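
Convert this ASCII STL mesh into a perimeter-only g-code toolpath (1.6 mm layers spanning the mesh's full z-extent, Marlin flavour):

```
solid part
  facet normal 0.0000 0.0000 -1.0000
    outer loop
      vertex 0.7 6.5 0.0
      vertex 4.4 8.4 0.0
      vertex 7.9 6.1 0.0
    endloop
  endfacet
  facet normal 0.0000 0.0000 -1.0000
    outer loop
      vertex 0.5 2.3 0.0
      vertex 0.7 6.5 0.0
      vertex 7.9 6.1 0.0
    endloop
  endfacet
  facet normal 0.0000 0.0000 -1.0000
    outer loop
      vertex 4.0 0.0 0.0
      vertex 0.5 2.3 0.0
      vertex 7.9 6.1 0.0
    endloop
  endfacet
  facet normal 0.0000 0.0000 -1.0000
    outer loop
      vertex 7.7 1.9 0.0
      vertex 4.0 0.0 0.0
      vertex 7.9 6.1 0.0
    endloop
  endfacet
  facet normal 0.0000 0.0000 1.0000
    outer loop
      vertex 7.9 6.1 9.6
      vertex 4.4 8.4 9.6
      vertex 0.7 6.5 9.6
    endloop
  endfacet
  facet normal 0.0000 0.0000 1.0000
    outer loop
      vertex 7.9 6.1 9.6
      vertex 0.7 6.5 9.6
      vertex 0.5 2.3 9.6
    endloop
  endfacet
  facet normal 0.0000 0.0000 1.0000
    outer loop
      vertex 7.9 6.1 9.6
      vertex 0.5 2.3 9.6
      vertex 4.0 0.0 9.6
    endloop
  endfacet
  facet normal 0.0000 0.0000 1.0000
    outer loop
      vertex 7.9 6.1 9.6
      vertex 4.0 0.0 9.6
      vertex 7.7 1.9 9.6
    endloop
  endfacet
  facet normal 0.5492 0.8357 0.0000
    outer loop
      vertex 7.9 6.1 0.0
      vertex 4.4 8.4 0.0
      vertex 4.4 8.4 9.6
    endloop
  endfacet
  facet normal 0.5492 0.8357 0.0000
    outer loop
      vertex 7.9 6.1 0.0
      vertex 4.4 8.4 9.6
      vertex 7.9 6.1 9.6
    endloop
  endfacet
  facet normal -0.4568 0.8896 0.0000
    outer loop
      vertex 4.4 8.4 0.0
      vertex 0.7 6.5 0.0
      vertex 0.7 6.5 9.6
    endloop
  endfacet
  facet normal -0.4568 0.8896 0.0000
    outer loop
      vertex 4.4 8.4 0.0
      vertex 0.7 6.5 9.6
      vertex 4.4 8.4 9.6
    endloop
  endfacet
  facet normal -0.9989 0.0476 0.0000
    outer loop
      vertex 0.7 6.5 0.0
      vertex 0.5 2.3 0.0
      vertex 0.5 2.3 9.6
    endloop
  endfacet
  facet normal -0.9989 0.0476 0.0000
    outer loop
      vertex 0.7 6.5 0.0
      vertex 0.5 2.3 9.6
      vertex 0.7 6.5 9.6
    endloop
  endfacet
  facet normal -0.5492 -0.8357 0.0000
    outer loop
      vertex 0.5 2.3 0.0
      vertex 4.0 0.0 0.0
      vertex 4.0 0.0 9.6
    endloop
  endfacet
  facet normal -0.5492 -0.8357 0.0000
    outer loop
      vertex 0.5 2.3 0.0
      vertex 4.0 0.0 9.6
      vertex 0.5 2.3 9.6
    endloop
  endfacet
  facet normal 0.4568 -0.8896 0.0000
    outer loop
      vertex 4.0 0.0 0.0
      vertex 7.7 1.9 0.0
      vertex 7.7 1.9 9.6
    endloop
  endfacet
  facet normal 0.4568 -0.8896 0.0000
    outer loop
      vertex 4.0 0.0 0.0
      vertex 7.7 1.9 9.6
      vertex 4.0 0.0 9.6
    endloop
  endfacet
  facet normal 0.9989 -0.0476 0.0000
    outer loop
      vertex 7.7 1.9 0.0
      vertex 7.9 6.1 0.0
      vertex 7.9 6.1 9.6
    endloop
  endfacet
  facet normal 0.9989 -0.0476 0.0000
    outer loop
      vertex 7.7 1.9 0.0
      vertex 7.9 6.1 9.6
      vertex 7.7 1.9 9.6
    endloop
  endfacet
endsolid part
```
; perimeter-only toolpath
G21 ; units = mm
G90 ; absolute positioning
G28 ; home
; layer 1
G0 Z1.6
G0 X7.9 Y6.1
G1 X4.4 Y8.4
G1 X0.7 Y6.5
G1 X0.5 Y2.3
G1 X4.0 Y0.0
G1 X7.7 Y1.9
G1 X7.9 Y6.1
; layer 2
G0 Z3.2
G0 X7.9 Y6.1
G1 X4.4 Y8.4
G1 X0.7 Y6.5
G1 X0.5 Y2.3
G1 X4.0 Y0.0
G1 X7.7 Y1.9
G1 X7.9 Y6.1
; layer 3
G0 Z4.8
G0 X7.9 Y6.1
G1 X4.4 Y8.4
G1 X0.7 Y6.5
G1 X0.5 Y2.3
G1 X4.0 Y0.0
G1 X7.7 Y1.9
G1 X7.9 Y6.1
; layer 4
G0 Z6.4
G0 X7.9 Y6.1
G1 X4.4 Y8.4
G1 X0.7 Y6.5
G1 X0.5 Y2.3
G1 X4.0 Y0.0
G1 X7.7 Y1.9
G1 X7.9 Y6.1
; layer 5
G0 Z8.0
G0 X7.9 Y6.1
G1 X4.4 Y8.4
G1 X0.7 Y6.5
G1 X0.5 Y2.3
G1 X4.0 Y0.0
G1 X7.7 Y1.9
G1 X7.9 Y6.1
; layer 6
G0 Z9.6
G0 X7.9 Y6.1
G1 X4.4 Y8.4
G1 X0.7 Y6.5
G1 X0.5 Y2.3
G1 X4.0 Y0.0
G1 X7.7 Y1.9
G1 X7.9 Y6.1
M2 ; end

The solid is a regular 6-sided prism (a cylinder approximated with 6 flat sides), circumscribed radius ≈ 4.2 mm, height ≈ 9.6 mm. Slicing at Δz = 1.6 mm — 6 equal slices spanning the solid's height, so layer i sits at z = i·h/6 — gives 6 non-empty perimeters. Each is a 6-segment closed polygon; G0 lifts to the layer z and rapids to the start vertex, then G1 traces the edges.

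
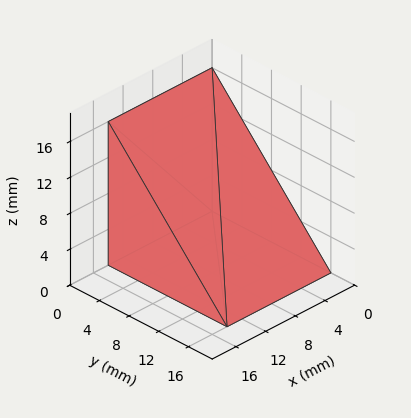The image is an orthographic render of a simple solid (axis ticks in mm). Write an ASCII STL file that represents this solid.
Reading the render: the shape is a wedge (ramp): 14 × 16 mm base, rising to 16 mm along the y=0 edge and sloping linearly to z=0 at y=16 (dimensions read to the nearest mm from the axis ticks). For the STL, each face is triangulated and given an outward normal.

solid part
  facet normal 0.0000 0.0000 -1.0000
    outer loop
      vertex 14.0 16.0 0.0
      vertex 14.0 0.0 0.0
      vertex 0.0 0.0 0.0
    endloop
  endfacet
  facet normal 0.0000 0.0000 -1.0000
    outer loop
      vertex 0.0 16.0 0.0
      vertex 14.0 16.0 0.0
      vertex 0.0 0.0 0.0
    endloop
  endfacet
  facet normal 0.0000 -1.0000 0.0000
    outer loop
      vertex 0.0 0.0 0.0
      vertex 14.0 0.0 0.0
      vertex 14.0 0.0 16.0
    endloop
  endfacet
  facet normal 0.0000 -1.0000 0.0000
    outer loop
      vertex 0.0 0.0 0.0
      vertex 14.0 0.0 16.0
      vertex 0.0 0.0 16.0
    endloop
  endfacet
  facet normal 0.0000 0.7071 0.7071
    outer loop
      vertex 0.0 0.0 16.0
      vertex 14.0 0.0 16.0
      vertex 14.0 16.0 0.0
    endloop
  endfacet
  facet normal 0.0000 0.7071 0.7071
    outer loop
      vertex 0.0 0.0 16.0
      vertex 14.0 16.0 0.0
      vertex 0.0 16.0 0.0
    endloop
  endfacet
  facet normal -1.0000 0.0000 0.0000
    outer loop
      vertex 0.0 0.0 16.0
      vertex 0.0 16.0 0.0
      vertex 0.0 0.0 0.0
    endloop
  endfacet
  facet normal 1.0000 0.0000 0.0000
    outer loop
      vertex 14.0 0.0 0.0
      vertex 14.0 16.0 0.0
      vertex 14.0 0.0 16.0
    endloop
  endfacet
endsolid part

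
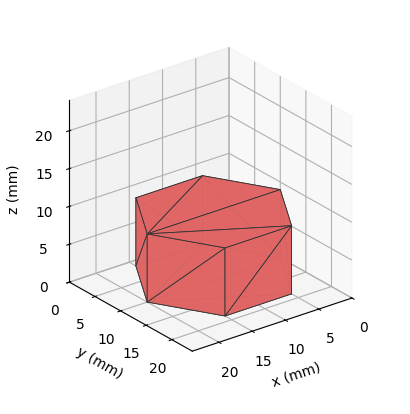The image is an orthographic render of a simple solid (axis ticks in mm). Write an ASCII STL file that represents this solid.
Reading the render: the shape is a regular 6-sided prism (a cylinder approximated with 6 flat sides), circumscribed radius ≈ 10 mm, height ≈ 9 mm (dimensions read to the nearest mm from the axis ticks). For the STL, each face is triangulated and given an outward normal.

solid part
  facet normal 0.0000 0.0000 -1.0000
    outer loop
      vertex 5.0 18.7 0.0
      vertex 15.0 18.7 0.0
      vertex 20.0 10.0 0.0
    endloop
  endfacet
  facet normal 0.0000 0.0000 -1.0000
    outer loop
      vertex 0.0 10.0 0.0
      vertex 5.0 18.7 0.0
      vertex 20.0 10.0 0.0
    endloop
  endfacet
  facet normal 0.0000 0.0000 -1.0000
    outer loop
      vertex 5.0 1.3 0.0
      vertex 0.0 10.0 0.0
      vertex 20.0 10.0 0.0
    endloop
  endfacet
  facet normal 0.0000 0.0000 -1.0000
    outer loop
      vertex 15.0 1.3 0.0
      vertex 5.0 1.3 0.0
      vertex 20.0 10.0 0.0
    endloop
  endfacet
  facet normal 0.0000 0.0000 1.0000
    outer loop
      vertex 20.0 10.0 9.0
      vertex 15.0 18.7 9.0
      vertex 5.0 18.7 9.0
    endloop
  endfacet
  facet normal 0.0000 0.0000 1.0000
    outer loop
      vertex 20.0 10.0 9.0
      vertex 5.0 18.7 9.0
      vertex 0.0 10.0 9.0
    endloop
  endfacet
  facet normal 0.0000 0.0000 1.0000
    outer loop
      vertex 20.0 10.0 9.0
      vertex 0.0 10.0 9.0
      vertex 5.0 1.3 9.0
    endloop
  endfacet
  facet normal 0.0000 0.0000 1.0000
    outer loop
      vertex 20.0 10.0 9.0
      vertex 5.0 1.3 9.0
      vertex 15.0 1.3 9.0
    endloop
  endfacet
  facet normal 0.8670 0.4983 0.0000
    outer loop
      vertex 20.0 10.0 0.0
      vertex 15.0 18.7 0.0
      vertex 15.0 18.7 9.0
    endloop
  endfacet
  facet normal 0.8670 0.4983 0.0000
    outer loop
      vertex 20.0 10.0 0.0
      vertex 15.0 18.7 9.0
      vertex 20.0 10.0 9.0
    endloop
  endfacet
  facet normal 0.0000 1.0000 0.0000
    outer loop
      vertex 15.0 18.7 0.0
      vertex 5.0 18.7 0.0
      vertex 5.0 18.7 9.0
    endloop
  endfacet
  facet normal 0.0000 1.0000 0.0000
    outer loop
      vertex 15.0 18.7 0.0
      vertex 5.0 18.7 9.0
      vertex 15.0 18.7 9.0
    endloop
  endfacet
  facet normal -0.8670 0.4983 0.0000
    outer loop
      vertex 5.0 18.7 0.0
      vertex 0.0 10.0 0.0
      vertex 0.0 10.0 9.0
    endloop
  endfacet
  facet normal -0.8670 0.4983 0.0000
    outer loop
      vertex 5.0 18.7 0.0
      vertex 0.0 10.0 9.0
      vertex 5.0 18.7 9.0
    endloop
  endfacet
  facet normal -0.8670 -0.4983 0.0000
    outer loop
      vertex 0.0 10.0 0.0
      vertex 5.0 1.3 0.0
      vertex 5.0 1.3 9.0
    endloop
  endfacet
  facet normal -0.8670 -0.4983 0.0000
    outer loop
      vertex 0.0 10.0 0.0
      vertex 5.0 1.3 9.0
      vertex 0.0 10.0 9.0
    endloop
  endfacet
  facet normal 0.0000 -1.0000 0.0000
    outer loop
      vertex 5.0 1.3 0.0
      vertex 15.0 1.3 0.0
      vertex 15.0 1.3 9.0
    endloop
  endfacet
  facet normal 0.0000 -1.0000 0.0000
    outer loop
      vertex 5.0 1.3 0.0
      vertex 15.0 1.3 9.0
      vertex 5.0 1.3 9.0
    endloop
  endfacet
  facet normal 0.8670 -0.4983 0.0000
    outer loop
      vertex 15.0 1.3 0.0
      vertex 20.0 10.0 0.0
      vertex 20.0 10.0 9.0
    endloop
  endfacet
  facet normal 0.8670 -0.4983 0.0000
    outer loop
      vertex 15.0 1.3 0.0
      vertex 20.0 10.0 9.0
      vertex 15.0 1.3 9.0
    endloop
  endfacet
endsolid part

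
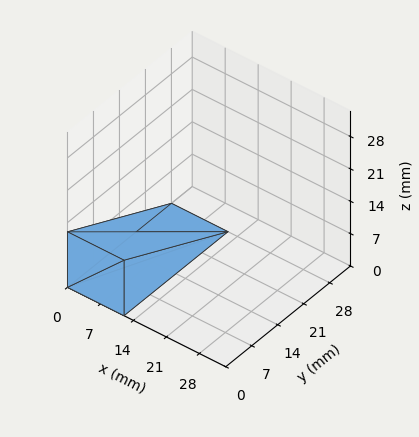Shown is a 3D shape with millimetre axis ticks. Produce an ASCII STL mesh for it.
Reading the render: the shape is a wedge (ramp): 12 × 28 mm base, rising to 12 mm along the y=0 edge and sloping linearly to z=0 at y=28 (dimensions read to the nearest mm from the axis ticks). For the STL, each face is triangulated and given an outward normal.

solid part
  facet normal 0.0000 0.0000 -1.0000
    outer loop
      vertex 12.000 28.000 0.000
      vertex 12.000 0.000 0.000
      vertex 0.000 0.000 0.000
    endloop
  endfacet
  facet normal 0.0000 0.0000 -1.0000
    outer loop
      vertex 0.000 28.000 0.000
      vertex 12.000 28.000 0.000
      vertex 0.000 0.000 0.000
    endloop
  endfacet
  facet normal 0.0000 -1.0000 0.0000
    outer loop
      vertex 0.000 0.000 0.000
      vertex 12.000 0.000 0.000
      vertex 12.000 0.000 12.000
    endloop
  endfacet
  facet normal 0.0000 -1.0000 0.0000
    outer loop
      vertex 0.000 0.000 0.000
      vertex 12.000 0.000 12.000
      vertex 0.000 0.000 12.000
    endloop
  endfacet
  facet normal 0.0000 0.3939 0.9191
    outer loop
      vertex 0.000 0.000 12.000
      vertex 12.000 0.000 12.000
      vertex 12.000 28.000 0.000
    endloop
  endfacet
  facet normal 0.0000 0.3939 0.9191
    outer loop
      vertex 0.000 0.000 12.000
      vertex 12.000 28.000 0.000
      vertex 0.000 28.000 0.000
    endloop
  endfacet
  facet normal -1.0000 0.0000 0.0000
    outer loop
      vertex 0.000 0.000 12.000
      vertex 0.000 28.000 0.000
      vertex 0.000 0.000 0.000
    endloop
  endfacet
  facet normal 1.0000 0.0000 0.0000
    outer loop
      vertex 12.000 0.000 0.000
      vertex 12.000 28.000 0.000
      vertex 12.000 0.000 12.000
    endloop
  endfacet
endsolid part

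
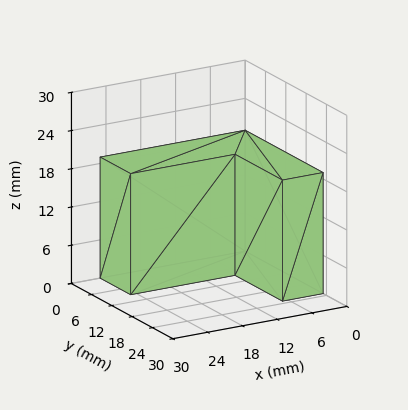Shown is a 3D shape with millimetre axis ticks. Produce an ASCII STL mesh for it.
Reading the render: the shape is an L-shaped prism: outer 25 × 23 mm, arm thicknesses ≈ 9 mm (horizontal) and 7 mm (vertical), extruded 19 mm in z (dimensions read to the nearest mm from the axis ticks). For the STL, each face is triangulated and given an outward normal.

solid part
  facet normal 0.0000 0.0000 -1.0000
    outer loop
      vertex 25.00 9.00 0.00
      vertex 25.00 0.00 0.00
      vertex 0.00 0.00 0.00
    endloop
  endfacet
  facet normal 0.0000 0.0000 -1.0000
    outer loop
      vertex 7.00 9.00 0.00
      vertex 25.00 9.00 0.00
      vertex 0.00 0.00 0.00
    endloop
  endfacet
  facet normal 0.0000 0.0000 -1.0000
    outer loop
      vertex 7.00 23.00 0.00
      vertex 7.00 9.00 0.00
      vertex 0.00 0.00 0.00
    endloop
  endfacet
  facet normal 0.0000 0.0000 -1.0000
    outer loop
      vertex 0.00 23.00 0.00
      vertex 7.00 23.00 0.00
      vertex 0.00 0.00 0.00
    endloop
  endfacet
  facet normal 0.0000 0.0000 1.0000
    outer loop
      vertex 0.00 0.00 19.00
      vertex 25.00 0.00 19.00
      vertex 25.00 9.00 19.00
    endloop
  endfacet
  facet normal 0.0000 0.0000 1.0000
    outer loop
      vertex 0.00 0.00 19.00
      vertex 25.00 9.00 19.00
      vertex 7.00 9.00 19.00
    endloop
  endfacet
  facet normal 0.0000 0.0000 1.0000
    outer loop
      vertex 0.00 0.00 19.00
      vertex 7.00 9.00 19.00
      vertex 7.00 23.00 19.00
    endloop
  endfacet
  facet normal 0.0000 0.0000 1.0000
    outer loop
      vertex 0.00 0.00 19.00
      vertex 7.00 23.00 19.00
      vertex 0.00 23.00 19.00
    endloop
  endfacet
  facet normal 0.0000 -1.0000 0.0000
    outer loop
      vertex 0.00 0.00 0.00
      vertex 25.00 0.00 0.00
      vertex 25.00 0.00 19.00
    endloop
  endfacet
  facet normal 0.0000 -1.0000 0.0000
    outer loop
      vertex 0.00 0.00 0.00
      vertex 25.00 0.00 19.00
      vertex 0.00 0.00 19.00
    endloop
  endfacet
  facet normal 1.0000 0.0000 0.0000
    outer loop
      vertex 25.00 0.00 0.00
      vertex 25.00 9.00 0.00
      vertex 25.00 9.00 19.00
    endloop
  endfacet
  facet normal 1.0000 0.0000 0.0000
    outer loop
      vertex 25.00 0.00 0.00
      vertex 25.00 9.00 19.00
      vertex 25.00 0.00 19.00
    endloop
  endfacet
  facet normal 0.0000 1.0000 0.0000
    outer loop
      vertex 25.00 9.00 0.00
      vertex 7.00 9.00 0.00
      vertex 7.00 9.00 19.00
    endloop
  endfacet
  facet normal 0.0000 1.0000 0.0000
    outer loop
      vertex 25.00 9.00 0.00
      vertex 7.00 9.00 19.00
      vertex 25.00 9.00 19.00
    endloop
  endfacet
  facet normal 1.0000 0.0000 0.0000
    outer loop
      vertex 7.00 9.00 0.00
      vertex 7.00 23.00 0.00
      vertex 7.00 23.00 19.00
    endloop
  endfacet
  facet normal 1.0000 0.0000 0.0000
    outer loop
      vertex 7.00 9.00 0.00
      vertex 7.00 23.00 19.00
      vertex 7.00 9.00 19.00
    endloop
  endfacet
  facet normal 0.0000 1.0000 0.0000
    outer loop
      vertex 7.00 23.00 0.00
      vertex 0.00 23.00 0.00
      vertex 0.00 23.00 19.00
    endloop
  endfacet
  facet normal 0.0000 1.0000 0.0000
    outer loop
      vertex 7.00 23.00 0.00
      vertex 0.00 23.00 19.00
      vertex 7.00 23.00 19.00
    endloop
  endfacet
  facet normal -1.0000 0.0000 0.0000
    outer loop
      vertex 0.00 23.00 0.00
      vertex 0.00 0.00 0.00
      vertex 0.00 0.00 19.00
    endloop
  endfacet
  facet normal -1.0000 0.0000 0.0000
    outer loop
      vertex 0.00 23.00 0.00
      vertex 0.00 0.00 19.00
      vertex 0.00 23.00 19.00
    endloop
  endfacet
endsolid part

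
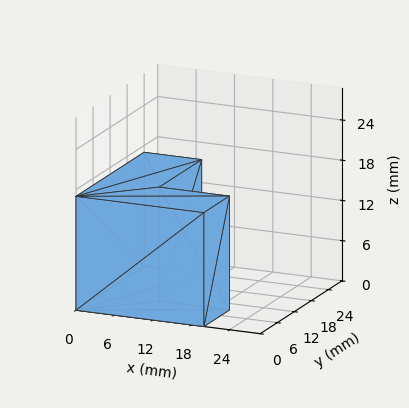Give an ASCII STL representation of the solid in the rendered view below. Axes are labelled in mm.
Reading the render: the shape is an L-shaped prism: outer 20 × 24 mm, arm thicknesses ≈ 9 mm (horizontal) and 9 mm (vertical), extruded 17 mm in z (dimensions read to the nearest mm from the axis ticks). For the STL, each face is triangulated and given an outward normal.

solid part
  facet normal 0.0000 0.0000 -1.0000
    outer loop
      vertex 20.000 9.000 0.000
      vertex 20.000 0.000 0.000
      vertex 0.000 0.000 0.000
    endloop
  endfacet
  facet normal 0.0000 0.0000 -1.0000
    outer loop
      vertex 9.000 9.000 0.000
      vertex 20.000 9.000 0.000
      vertex 0.000 0.000 0.000
    endloop
  endfacet
  facet normal 0.0000 0.0000 -1.0000
    outer loop
      vertex 9.000 24.000 0.000
      vertex 9.000 9.000 0.000
      vertex 0.000 0.000 0.000
    endloop
  endfacet
  facet normal 0.0000 0.0000 -1.0000
    outer loop
      vertex 0.000 24.000 0.000
      vertex 9.000 24.000 0.000
      vertex 0.000 0.000 0.000
    endloop
  endfacet
  facet normal 0.0000 0.0000 1.0000
    outer loop
      vertex 0.000 0.000 17.000
      vertex 20.000 0.000 17.000
      vertex 20.000 9.000 17.000
    endloop
  endfacet
  facet normal 0.0000 0.0000 1.0000
    outer loop
      vertex 0.000 0.000 17.000
      vertex 20.000 9.000 17.000
      vertex 9.000 9.000 17.000
    endloop
  endfacet
  facet normal 0.0000 0.0000 1.0000
    outer loop
      vertex 0.000 0.000 17.000
      vertex 9.000 9.000 17.000
      vertex 9.000 24.000 17.000
    endloop
  endfacet
  facet normal 0.0000 0.0000 1.0000
    outer loop
      vertex 0.000 0.000 17.000
      vertex 9.000 24.000 17.000
      vertex 0.000 24.000 17.000
    endloop
  endfacet
  facet normal 0.0000 -1.0000 0.0000
    outer loop
      vertex 0.000 0.000 0.000
      vertex 20.000 0.000 0.000
      vertex 20.000 0.000 17.000
    endloop
  endfacet
  facet normal 0.0000 -1.0000 0.0000
    outer loop
      vertex 0.000 0.000 0.000
      vertex 20.000 0.000 17.000
      vertex 0.000 0.000 17.000
    endloop
  endfacet
  facet normal 1.0000 0.0000 0.0000
    outer loop
      vertex 20.000 0.000 0.000
      vertex 20.000 9.000 0.000
      vertex 20.000 9.000 17.000
    endloop
  endfacet
  facet normal 1.0000 0.0000 0.0000
    outer loop
      vertex 20.000 0.000 0.000
      vertex 20.000 9.000 17.000
      vertex 20.000 0.000 17.000
    endloop
  endfacet
  facet normal 0.0000 1.0000 0.0000
    outer loop
      vertex 20.000 9.000 0.000
      vertex 9.000 9.000 0.000
      vertex 9.000 9.000 17.000
    endloop
  endfacet
  facet normal 0.0000 1.0000 0.0000
    outer loop
      vertex 20.000 9.000 0.000
      vertex 9.000 9.000 17.000
      vertex 20.000 9.000 17.000
    endloop
  endfacet
  facet normal 1.0000 0.0000 0.0000
    outer loop
      vertex 9.000 9.000 0.000
      vertex 9.000 24.000 0.000
      vertex 9.000 24.000 17.000
    endloop
  endfacet
  facet normal 1.0000 0.0000 0.0000
    outer loop
      vertex 9.000 9.000 0.000
      vertex 9.000 24.000 17.000
      vertex 9.000 9.000 17.000
    endloop
  endfacet
  facet normal 0.0000 1.0000 0.0000
    outer loop
      vertex 9.000 24.000 0.000
      vertex 0.000 24.000 0.000
      vertex 0.000 24.000 17.000
    endloop
  endfacet
  facet normal 0.0000 1.0000 0.0000
    outer loop
      vertex 9.000 24.000 0.000
      vertex 0.000 24.000 17.000
      vertex 9.000 24.000 17.000
    endloop
  endfacet
  facet normal -1.0000 0.0000 0.0000
    outer loop
      vertex 0.000 24.000 0.000
      vertex 0.000 0.000 0.000
      vertex 0.000 0.000 17.000
    endloop
  endfacet
  facet normal -1.0000 0.0000 0.0000
    outer loop
      vertex 0.000 24.000 0.000
      vertex 0.000 0.000 17.000
      vertex 0.000 24.000 17.000
    endloop
  endfacet
endsolid part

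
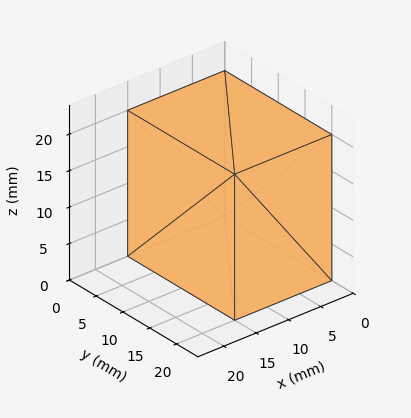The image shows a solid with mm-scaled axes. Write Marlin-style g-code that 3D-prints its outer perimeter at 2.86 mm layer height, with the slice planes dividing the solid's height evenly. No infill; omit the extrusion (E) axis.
Reading the render: the shape is a rectangular box, roughly 15 × 20 mm footprint and 20 mm tall (dimensions read to the nearest mm from the axis ticks). For the g-code, the solid's height is divided into equal slices at the stated Δz and each level perimeter traced with G1 moves after a G0 lift.

; perimeter-only toolpath
G21 ; units = mm
G90 ; absolute positioning
G28 ; home
; layer 1
G0 Z2.86
G0 X0.00 Y0.00
G1 X15.00 Y0.00
G1 X15.00 Y20.00
G1 X0.00 Y20.00
G1 X0.00 Y0.00
; layer 2
G0 Z5.71
G0 X0.00 Y0.00
G1 X15.00 Y0.00
G1 X15.00 Y20.00
G1 X0.00 Y20.00
G1 X0.00 Y0.00
; layer 3
G0 Z8.57
G0 X0.00 Y0.00
G1 X15.00 Y0.00
G1 X15.00 Y20.00
G1 X0.00 Y20.00
G1 X0.00 Y0.00
; layer 4
G0 Z11.43
G0 X0.00 Y0.00
G1 X15.00 Y0.00
G1 X15.00 Y20.00
G1 X0.00 Y20.00
G1 X0.00 Y0.00
; layer 5
G0 Z14.29
G0 X0.00 Y0.00
G1 X15.00 Y0.00
G1 X15.00 Y20.00
G1 X0.00 Y20.00
G1 X0.00 Y0.00
; layer 6
G0 Z17.14
G0 X0.00 Y0.00
G1 X15.00 Y0.00
G1 X15.00 Y20.00
G1 X0.00 Y20.00
G1 X0.00 Y0.00
; layer 7
G0 Z20.00
G0 X0.00 Y0.00
G1 X15.00 Y0.00
G1 X15.00 Y20.00
G1 X0.00 Y20.00
G1 X0.00 Y0.00
M2 ; end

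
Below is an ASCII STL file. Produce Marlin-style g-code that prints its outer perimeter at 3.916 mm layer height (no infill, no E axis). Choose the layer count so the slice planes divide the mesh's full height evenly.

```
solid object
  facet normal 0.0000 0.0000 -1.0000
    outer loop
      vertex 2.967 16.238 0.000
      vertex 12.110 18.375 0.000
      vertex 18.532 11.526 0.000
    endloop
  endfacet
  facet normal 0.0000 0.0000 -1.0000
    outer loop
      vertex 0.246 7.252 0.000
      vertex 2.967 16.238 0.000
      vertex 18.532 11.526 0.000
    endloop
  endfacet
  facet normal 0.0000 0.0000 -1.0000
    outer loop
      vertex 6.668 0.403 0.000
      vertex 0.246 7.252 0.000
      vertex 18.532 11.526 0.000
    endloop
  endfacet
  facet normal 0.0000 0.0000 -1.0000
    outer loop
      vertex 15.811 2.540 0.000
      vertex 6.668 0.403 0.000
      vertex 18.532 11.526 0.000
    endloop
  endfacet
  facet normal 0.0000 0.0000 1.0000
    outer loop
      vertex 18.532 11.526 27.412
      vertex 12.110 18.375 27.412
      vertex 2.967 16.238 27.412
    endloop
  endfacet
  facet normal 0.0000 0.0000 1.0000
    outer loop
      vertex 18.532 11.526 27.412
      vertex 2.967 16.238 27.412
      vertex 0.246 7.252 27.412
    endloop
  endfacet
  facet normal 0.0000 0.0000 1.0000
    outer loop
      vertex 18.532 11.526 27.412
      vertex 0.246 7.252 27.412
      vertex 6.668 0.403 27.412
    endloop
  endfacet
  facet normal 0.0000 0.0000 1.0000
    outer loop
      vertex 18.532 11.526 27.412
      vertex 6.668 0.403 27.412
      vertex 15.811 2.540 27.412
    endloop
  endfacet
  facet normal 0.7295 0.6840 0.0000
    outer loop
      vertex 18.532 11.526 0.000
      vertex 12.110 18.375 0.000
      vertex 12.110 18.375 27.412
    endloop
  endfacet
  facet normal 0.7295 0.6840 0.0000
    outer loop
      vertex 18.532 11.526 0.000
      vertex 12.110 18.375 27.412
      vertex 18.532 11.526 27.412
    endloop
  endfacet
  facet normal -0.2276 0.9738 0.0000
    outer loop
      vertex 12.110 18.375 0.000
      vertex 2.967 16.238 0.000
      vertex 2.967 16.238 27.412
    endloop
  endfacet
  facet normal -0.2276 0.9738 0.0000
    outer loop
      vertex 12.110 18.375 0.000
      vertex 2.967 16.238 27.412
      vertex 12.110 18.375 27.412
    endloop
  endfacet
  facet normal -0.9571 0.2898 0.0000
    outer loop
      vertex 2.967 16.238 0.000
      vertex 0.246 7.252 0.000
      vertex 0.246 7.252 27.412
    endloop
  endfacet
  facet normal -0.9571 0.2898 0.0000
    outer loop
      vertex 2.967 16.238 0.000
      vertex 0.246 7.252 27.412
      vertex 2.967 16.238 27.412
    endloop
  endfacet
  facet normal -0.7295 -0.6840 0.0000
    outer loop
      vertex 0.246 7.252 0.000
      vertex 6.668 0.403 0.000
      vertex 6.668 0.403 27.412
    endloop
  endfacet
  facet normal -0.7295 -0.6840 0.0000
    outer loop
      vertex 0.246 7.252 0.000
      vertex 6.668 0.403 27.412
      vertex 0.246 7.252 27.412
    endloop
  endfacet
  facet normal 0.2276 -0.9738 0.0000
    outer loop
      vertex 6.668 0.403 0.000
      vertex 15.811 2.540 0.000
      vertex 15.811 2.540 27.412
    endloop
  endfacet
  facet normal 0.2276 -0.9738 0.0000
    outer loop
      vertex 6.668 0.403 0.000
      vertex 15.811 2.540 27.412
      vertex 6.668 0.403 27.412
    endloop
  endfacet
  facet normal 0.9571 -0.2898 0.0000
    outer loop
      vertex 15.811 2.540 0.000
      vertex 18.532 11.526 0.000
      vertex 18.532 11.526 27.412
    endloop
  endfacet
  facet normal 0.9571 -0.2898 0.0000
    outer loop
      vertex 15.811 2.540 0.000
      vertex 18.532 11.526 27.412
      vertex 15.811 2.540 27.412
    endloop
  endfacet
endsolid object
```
; perimeter-only toolpath
G21 ; units = mm
G90 ; absolute positioning
G28 ; home
; layer 1
G0 Z3.916
G0 X18.532 Y11.526
G1 X12.110 Y18.375
G1 X2.967 Y16.238
G1 X0.246 Y7.252
G1 X6.668 Y0.403
G1 X15.811 Y2.540
G1 X18.532 Y11.526
; layer 2
G0 Z7.832
G0 X18.532 Y11.526
G1 X12.110 Y18.375
G1 X2.967 Y16.238
G1 X0.246 Y7.252
G1 X6.668 Y0.403
G1 X15.811 Y2.540
G1 X18.532 Y11.526
; layer 3
G0 Z11.748
G0 X18.532 Y11.526
G1 X12.110 Y18.375
G1 X2.967 Y16.238
G1 X0.246 Y7.252
G1 X6.668 Y0.403
G1 X15.811 Y2.540
G1 X18.532 Y11.526
; layer 4
G0 Z15.664
G0 X18.532 Y11.526
G1 X12.110 Y18.375
G1 X2.967 Y16.238
G1 X0.246 Y7.252
G1 X6.668 Y0.403
G1 X15.811 Y2.540
G1 X18.532 Y11.526
; layer 5
G0 Z19.580
G0 X18.532 Y11.526
G1 X12.110 Y18.375
G1 X2.967 Y16.238
G1 X0.246 Y7.252
G1 X6.668 Y0.403
G1 X15.811 Y2.540
G1 X18.532 Y11.526
; layer 6
G0 Z23.496
G0 X18.532 Y11.526
G1 X12.110 Y18.375
G1 X2.967 Y16.238
G1 X0.246 Y7.252
G1 X6.668 Y0.403
G1 X15.811 Y2.540
G1 X18.532 Y11.526
; layer 7
G0 Z27.412
G0 X18.532 Y11.526
G1 X12.110 Y18.375
G1 X2.967 Y16.238
G1 X0.246 Y7.252
G1 X6.668 Y0.403
G1 X15.811 Y2.540
G1 X18.532 Y11.526
M2 ; end

The solid is a regular 6-sided prism (a cylinder approximated with 6 flat sides), circumscribed radius ≈ 9.39 mm, height ≈ 27.4 mm. Slicing at Δz = 3.916 mm — 7 equal slices spanning the solid's height, so layer i sits at z = i·h/7 — gives 7 non-empty perimeters. Each is a 6-segment closed polygon; G0 lifts to the layer z and rapids to the start vertex, then G1 traces the edges.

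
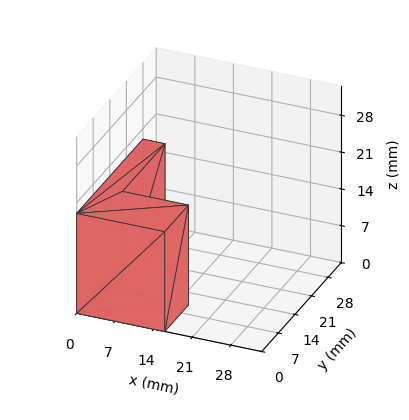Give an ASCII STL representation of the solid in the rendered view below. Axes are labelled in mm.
Reading the render: the shape is an L-shaped prism: outer 16 × 28 mm, arm thicknesses ≈ 10 mm (horizontal) and 4 mm (vertical), extruded 19 mm in z (dimensions read to the nearest mm from the axis ticks). For the STL, each face is triangulated and given an outward normal.

solid part
  facet normal 0.0000 0.0000 -1.0000
    outer loop
      vertex 16.0 10.0 0.0
      vertex 16.0 0.0 0.0
      vertex 0.0 0.0 0.0
    endloop
  endfacet
  facet normal 0.0000 0.0000 -1.0000
    outer loop
      vertex 4.0 10.0 0.0
      vertex 16.0 10.0 0.0
      vertex 0.0 0.0 0.0
    endloop
  endfacet
  facet normal 0.0000 0.0000 -1.0000
    outer loop
      vertex 4.0 28.0 0.0
      vertex 4.0 10.0 0.0
      vertex 0.0 0.0 0.0
    endloop
  endfacet
  facet normal 0.0000 0.0000 -1.0000
    outer loop
      vertex 0.0 28.0 0.0
      vertex 4.0 28.0 0.0
      vertex 0.0 0.0 0.0
    endloop
  endfacet
  facet normal 0.0000 0.0000 1.0000
    outer loop
      vertex 0.0 0.0 19.0
      vertex 16.0 0.0 19.0
      vertex 16.0 10.0 19.0
    endloop
  endfacet
  facet normal 0.0000 0.0000 1.0000
    outer loop
      vertex 0.0 0.0 19.0
      vertex 16.0 10.0 19.0
      vertex 4.0 10.0 19.0
    endloop
  endfacet
  facet normal 0.0000 0.0000 1.0000
    outer loop
      vertex 0.0 0.0 19.0
      vertex 4.0 10.0 19.0
      vertex 4.0 28.0 19.0
    endloop
  endfacet
  facet normal 0.0000 0.0000 1.0000
    outer loop
      vertex 0.0 0.0 19.0
      vertex 4.0 28.0 19.0
      vertex 0.0 28.0 19.0
    endloop
  endfacet
  facet normal 0.0000 -1.0000 0.0000
    outer loop
      vertex 0.0 0.0 0.0
      vertex 16.0 0.0 0.0
      vertex 16.0 0.0 19.0
    endloop
  endfacet
  facet normal 0.0000 -1.0000 0.0000
    outer loop
      vertex 0.0 0.0 0.0
      vertex 16.0 0.0 19.0
      vertex 0.0 0.0 19.0
    endloop
  endfacet
  facet normal 1.0000 0.0000 0.0000
    outer loop
      vertex 16.0 0.0 0.0
      vertex 16.0 10.0 0.0
      vertex 16.0 10.0 19.0
    endloop
  endfacet
  facet normal 1.0000 0.0000 0.0000
    outer loop
      vertex 16.0 0.0 0.0
      vertex 16.0 10.0 19.0
      vertex 16.0 0.0 19.0
    endloop
  endfacet
  facet normal 0.0000 1.0000 0.0000
    outer loop
      vertex 16.0 10.0 0.0
      vertex 4.0 10.0 0.0
      vertex 4.0 10.0 19.0
    endloop
  endfacet
  facet normal 0.0000 1.0000 0.0000
    outer loop
      vertex 16.0 10.0 0.0
      vertex 4.0 10.0 19.0
      vertex 16.0 10.0 19.0
    endloop
  endfacet
  facet normal 1.0000 0.0000 0.0000
    outer loop
      vertex 4.0 10.0 0.0
      vertex 4.0 28.0 0.0
      vertex 4.0 28.0 19.0
    endloop
  endfacet
  facet normal 1.0000 0.0000 0.0000
    outer loop
      vertex 4.0 10.0 0.0
      vertex 4.0 28.0 19.0
      vertex 4.0 10.0 19.0
    endloop
  endfacet
  facet normal 0.0000 1.0000 0.0000
    outer loop
      vertex 4.0 28.0 0.0
      vertex 0.0 28.0 0.0
      vertex 0.0 28.0 19.0
    endloop
  endfacet
  facet normal 0.0000 1.0000 0.0000
    outer loop
      vertex 4.0 28.0 0.0
      vertex 0.0 28.0 19.0
      vertex 4.0 28.0 19.0
    endloop
  endfacet
  facet normal -1.0000 0.0000 0.0000
    outer loop
      vertex 0.0 28.0 0.0
      vertex 0.0 0.0 0.0
      vertex 0.0 0.0 19.0
    endloop
  endfacet
  facet normal -1.0000 0.0000 0.0000
    outer loop
      vertex 0.0 28.0 0.0
      vertex 0.0 0.0 19.0
      vertex 0.0 28.0 19.0
    endloop
  endfacet
endsolid part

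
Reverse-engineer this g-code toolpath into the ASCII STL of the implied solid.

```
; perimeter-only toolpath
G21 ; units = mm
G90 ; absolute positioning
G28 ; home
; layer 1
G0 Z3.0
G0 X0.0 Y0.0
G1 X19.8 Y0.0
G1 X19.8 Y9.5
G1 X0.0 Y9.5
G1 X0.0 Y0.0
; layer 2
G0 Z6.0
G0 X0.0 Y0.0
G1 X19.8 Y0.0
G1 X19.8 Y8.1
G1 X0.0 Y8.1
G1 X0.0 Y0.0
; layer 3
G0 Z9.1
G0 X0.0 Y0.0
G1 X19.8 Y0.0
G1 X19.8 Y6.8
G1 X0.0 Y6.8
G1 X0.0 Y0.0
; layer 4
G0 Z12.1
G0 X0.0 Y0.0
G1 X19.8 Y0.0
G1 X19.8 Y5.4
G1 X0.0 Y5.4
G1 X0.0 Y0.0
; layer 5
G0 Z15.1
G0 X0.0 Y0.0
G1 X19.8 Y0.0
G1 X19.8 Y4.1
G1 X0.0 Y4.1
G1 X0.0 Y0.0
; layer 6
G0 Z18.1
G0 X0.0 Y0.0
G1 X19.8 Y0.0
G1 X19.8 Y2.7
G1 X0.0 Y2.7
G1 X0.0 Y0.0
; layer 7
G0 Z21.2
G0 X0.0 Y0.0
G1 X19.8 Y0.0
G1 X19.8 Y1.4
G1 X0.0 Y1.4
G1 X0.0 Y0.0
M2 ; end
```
solid part
  facet normal 0.0000 0.0000 -1.0000
    outer loop
      vertex 19.8 10.8 0.0
      vertex 19.8 0.0 0.0
      vertex 0.0 0.0 0.0
    endloop
  endfacet
  facet normal 0.0000 0.0000 -1.0000
    outer loop
      vertex 0.0 10.8 0.0
      vertex 19.8 10.8 0.0
      vertex 0.0 0.0 0.0
    endloop
  endfacet
  facet normal 0.0000 -1.0000 0.0000
    outer loop
      vertex 0.0 0.0 0.0
      vertex 19.8 0.0 0.0
      vertex 19.8 0.0 24.2
    endloop
  endfacet
  facet normal 0.0000 -1.0000 0.0000
    outer loop
      vertex 0.0 0.0 0.0
      vertex 19.8 0.0 24.2
      vertex 0.0 0.0 24.2
    endloop
  endfacet
  facet normal 0.0000 0.9132 0.4075
    outer loop
      vertex 0.0 0.0 24.2
      vertex 19.8 0.0 24.2
      vertex 19.8 10.8 0.0
    endloop
  endfacet
  facet normal 0.0000 0.9132 0.4075
    outer loop
      vertex 0.0 0.0 24.2
      vertex 19.8 10.8 0.0
      vertex 0.0 10.8 0.0
    endloop
  endfacet
  facet normal -1.0000 0.0000 0.0000
    outer loop
      vertex 0.0 0.0 24.2
      vertex 0.0 10.8 0.0
      vertex 0.0 0.0 0.0
    endloop
  endfacet
  facet normal 1.0000 0.0000 0.0000
    outer loop
      vertex 19.8 0.0 0.0
      vertex 19.8 10.8 0.0
      vertex 19.8 0.0 24.2
    endloop
  endfacet
endsolid part

The G0 Z moves step by Δz≈3.0 mm. The G1 loops shrink linearly with z, so the solid tapers from its base footprint up to z≈24.2. Closing with a flat bottom cap and the tapered top and triangulating gives 8 facets — a wedge (ramp): 19.8 × 10.8 mm base, rising to 24.2 mm along the y=0 edge and sloping linearly to z=0 at y=10.8.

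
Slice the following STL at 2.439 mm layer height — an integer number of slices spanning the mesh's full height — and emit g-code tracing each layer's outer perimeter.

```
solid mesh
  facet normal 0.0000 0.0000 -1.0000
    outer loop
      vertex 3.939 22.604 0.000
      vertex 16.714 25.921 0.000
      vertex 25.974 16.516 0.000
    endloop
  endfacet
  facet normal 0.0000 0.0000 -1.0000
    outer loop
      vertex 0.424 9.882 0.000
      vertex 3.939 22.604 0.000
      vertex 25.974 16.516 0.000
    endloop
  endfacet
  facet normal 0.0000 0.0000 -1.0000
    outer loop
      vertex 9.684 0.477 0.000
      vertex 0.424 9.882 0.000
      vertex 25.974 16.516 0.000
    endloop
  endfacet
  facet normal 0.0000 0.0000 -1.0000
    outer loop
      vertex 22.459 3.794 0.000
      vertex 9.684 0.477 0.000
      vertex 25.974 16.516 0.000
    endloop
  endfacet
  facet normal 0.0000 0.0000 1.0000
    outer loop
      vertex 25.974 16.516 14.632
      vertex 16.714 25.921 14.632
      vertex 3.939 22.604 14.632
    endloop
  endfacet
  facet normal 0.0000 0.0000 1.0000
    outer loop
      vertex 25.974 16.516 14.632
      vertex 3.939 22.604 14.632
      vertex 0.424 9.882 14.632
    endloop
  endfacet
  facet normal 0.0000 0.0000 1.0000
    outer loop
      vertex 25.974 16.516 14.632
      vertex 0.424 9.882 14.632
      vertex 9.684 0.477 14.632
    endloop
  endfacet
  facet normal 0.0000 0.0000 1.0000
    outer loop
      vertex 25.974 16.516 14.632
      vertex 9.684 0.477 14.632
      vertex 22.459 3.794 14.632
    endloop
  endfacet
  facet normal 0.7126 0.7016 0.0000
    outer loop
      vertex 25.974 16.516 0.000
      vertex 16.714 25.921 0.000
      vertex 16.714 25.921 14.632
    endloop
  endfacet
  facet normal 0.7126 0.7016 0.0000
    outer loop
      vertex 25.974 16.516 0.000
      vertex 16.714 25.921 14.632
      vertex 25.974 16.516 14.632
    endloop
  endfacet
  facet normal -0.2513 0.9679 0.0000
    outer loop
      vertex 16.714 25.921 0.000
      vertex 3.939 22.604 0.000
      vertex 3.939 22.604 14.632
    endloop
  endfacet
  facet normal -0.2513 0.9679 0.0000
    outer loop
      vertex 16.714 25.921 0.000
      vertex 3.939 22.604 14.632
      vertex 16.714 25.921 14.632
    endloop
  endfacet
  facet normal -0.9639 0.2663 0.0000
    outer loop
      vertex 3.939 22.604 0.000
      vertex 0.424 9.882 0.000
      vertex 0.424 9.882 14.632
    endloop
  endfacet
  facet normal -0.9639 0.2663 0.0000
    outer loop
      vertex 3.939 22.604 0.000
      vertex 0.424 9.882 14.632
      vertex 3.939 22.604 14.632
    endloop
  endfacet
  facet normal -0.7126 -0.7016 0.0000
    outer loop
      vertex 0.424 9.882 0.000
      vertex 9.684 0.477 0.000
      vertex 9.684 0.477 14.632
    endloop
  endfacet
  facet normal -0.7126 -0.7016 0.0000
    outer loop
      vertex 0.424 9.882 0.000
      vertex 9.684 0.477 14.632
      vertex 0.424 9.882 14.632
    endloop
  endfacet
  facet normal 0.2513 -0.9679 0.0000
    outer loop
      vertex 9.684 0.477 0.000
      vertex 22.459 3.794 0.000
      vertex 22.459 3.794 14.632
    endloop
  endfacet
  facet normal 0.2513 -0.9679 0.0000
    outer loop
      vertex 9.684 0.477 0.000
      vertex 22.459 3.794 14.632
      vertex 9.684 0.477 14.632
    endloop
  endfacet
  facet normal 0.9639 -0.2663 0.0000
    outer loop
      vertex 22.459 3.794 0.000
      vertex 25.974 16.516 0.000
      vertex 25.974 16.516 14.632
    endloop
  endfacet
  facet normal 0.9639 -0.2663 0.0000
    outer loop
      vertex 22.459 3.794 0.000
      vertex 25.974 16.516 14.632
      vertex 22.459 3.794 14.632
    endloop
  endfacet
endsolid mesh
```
; perimeter-only toolpath
G21 ; units = mm
G90 ; absolute positioning
G28 ; home
; layer 1
G0 Z2.439
G0 X25.974 Y16.516
G1 X16.714 Y25.921
G1 X3.939 Y22.604
G1 X0.424 Y9.882
G1 X9.684 Y0.477
G1 X22.459 Y3.794
G1 X25.974 Y16.516
; layer 2
G0 Z4.877
G0 X25.974 Y16.516
G1 X16.714 Y25.921
G1 X3.939 Y22.604
G1 X0.424 Y9.882
G1 X9.684 Y0.477
G1 X22.459 Y3.794
G1 X25.974 Y16.516
; layer 3
G0 Z7.316
G0 X25.974 Y16.516
G1 X16.714 Y25.921
G1 X3.939 Y22.604
G1 X0.424 Y9.882
G1 X9.684 Y0.477
G1 X22.459 Y3.794
G1 X25.974 Y16.516
; layer 4
G0 Z9.755
G0 X25.974 Y16.516
G1 X16.714 Y25.921
G1 X3.939 Y22.604
G1 X0.424 Y9.882
G1 X9.684 Y0.477
G1 X22.459 Y3.794
G1 X25.974 Y16.516
; layer 5
G0 Z12.193
G0 X25.974 Y16.516
G1 X16.714 Y25.921
G1 X3.939 Y22.604
G1 X0.424 Y9.882
G1 X9.684 Y0.477
G1 X22.459 Y3.794
G1 X25.974 Y16.516
; layer 6
G0 Z14.632
G0 X25.974 Y16.516
G1 X16.714 Y25.921
G1 X3.939 Y22.604
G1 X0.424 Y9.882
G1 X9.684 Y0.477
G1 X22.459 Y3.794
G1 X25.974 Y16.516
M2 ; end

The solid is a regular 6-sided prism (a cylinder approximated with 6 flat sides), circumscribed radius ≈ 13.2 mm, height ≈ 14.6 mm. Slicing at Δz = 2.439 mm — 6 equal slices spanning the solid's height, so layer i sits at z = i·h/6 — gives 6 non-empty perimeters. Each is a 6-segment closed polygon; G0 lifts to the layer z and rapids to the start vertex, then G1 traces the edges.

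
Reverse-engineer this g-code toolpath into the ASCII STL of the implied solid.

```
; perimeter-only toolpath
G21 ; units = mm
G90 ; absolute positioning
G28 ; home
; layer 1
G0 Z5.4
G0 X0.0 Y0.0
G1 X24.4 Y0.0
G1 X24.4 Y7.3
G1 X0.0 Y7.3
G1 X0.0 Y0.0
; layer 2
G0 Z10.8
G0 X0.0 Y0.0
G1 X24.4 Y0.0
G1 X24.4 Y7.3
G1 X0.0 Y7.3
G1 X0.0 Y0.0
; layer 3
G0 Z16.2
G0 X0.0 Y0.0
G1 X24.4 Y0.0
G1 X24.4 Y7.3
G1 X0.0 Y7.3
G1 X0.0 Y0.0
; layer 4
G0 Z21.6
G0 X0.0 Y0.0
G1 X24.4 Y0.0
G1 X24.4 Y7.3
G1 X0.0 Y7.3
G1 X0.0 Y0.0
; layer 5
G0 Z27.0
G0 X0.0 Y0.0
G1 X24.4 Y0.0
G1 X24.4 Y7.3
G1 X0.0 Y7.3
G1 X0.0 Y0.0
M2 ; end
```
solid part
  facet normal 0.0000 0.0000 -1.0000
    outer loop
      vertex 24.4 7.3 0.0
      vertex 24.4 0.0 0.0
      vertex 0.0 0.0 0.0
    endloop
  endfacet
  facet normal 0.0000 0.0000 -1.0000
    outer loop
      vertex 0.0 7.3 0.0
      vertex 24.4 7.3 0.0
      vertex 0.0 0.0 0.0
    endloop
  endfacet
  facet normal 0.0000 0.0000 1.0000
    outer loop
      vertex 0.0 0.0 27.0
      vertex 24.4 0.0 27.0
      vertex 24.4 7.3 27.0
    endloop
  endfacet
  facet normal 0.0000 0.0000 1.0000
    outer loop
      vertex 0.0 0.0 27.0
      vertex 24.4 7.3 27.0
      vertex 0.0 7.3 27.0
    endloop
  endfacet
  facet normal 0.0000 -1.0000 0.0000
    outer loop
      vertex 0.0 0.0 0.0
      vertex 24.4 0.0 0.0
      vertex 24.4 0.0 27.0
    endloop
  endfacet
  facet normal 0.0000 -1.0000 0.0000
    outer loop
      vertex 0.0 0.0 0.0
      vertex 24.4 0.0 27.0
      vertex 0.0 0.0 27.0
    endloop
  endfacet
  facet normal 0.0000 1.0000 0.0000
    outer loop
      vertex 24.4 7.3 27.0
      vertex 24.4 7.3 0.0
      vertex 0.0 7.3 0.0
    endloop
  endfacet
  facet normal 0.0000 1.0000 0.0000
    outer loop
      vertex 0.0 7.3 27.0
      vertex 24.4 7.3 27.0
      vertex 0.0 7.3 0.0
    endloop
  endfacet
  facet normal -1.0000 0.0000 0.0000
    outer loop
      vertex 0.0 7.3 27.0
      vertex 0.0 7.3 0.0
      vertex 0.0 0.0 0.0
    endloop
  endfacet
  facet normal -1.0000 0.0000 0.0000
    outer loop
      vertex 0.0 0.0 27.0
      vertex 0.0 7.3 27.0
      vertex 0.0 0.0 0.0
    endloop
  endfacet
  facet normal 1.0000 0.0000 0.0000
    outer loop
      vertex 24.4 0.0 0.0
      vertex 24.4 7.3 0.0
      vertex 24.4 7.3 27.0
    endloop
  endfacet
  facet normal 1.0000 0.0000 0.0000
    outer loop
      vertex 24.4 0.0 0.0
      vertex 24.4 7.3 27.0
      vertex 24.4 0.0 27.0
    endloop
  endfacet
endsolid part

The G0 Z moves step by Δz≈5.4 mm. Every layer's G1 loop is the same polygon, so the solid is a straight extrusion of it from z=0 to z≈27. Closing with flat bottom and top caps and triangulating gives 12 facets — a rectangular box, roughly 24.4 × 7.3 mm footprint and 27 mm tall.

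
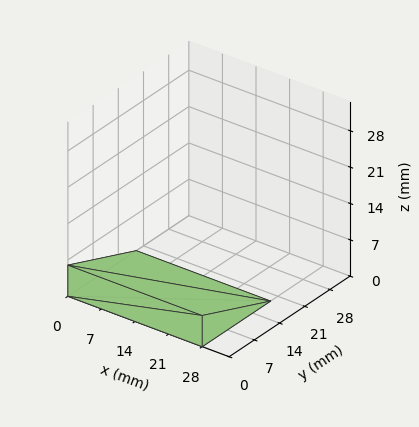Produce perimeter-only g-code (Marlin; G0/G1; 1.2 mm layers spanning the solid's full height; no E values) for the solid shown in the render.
Reading the render: the shape is a wedge (ramp): 28 × 19 mm base, rising to 6 mm along the y=0 edge and sloping linearly to z=0 at y=19 (dimensions read to the nearest mm from the axis ticks). For the g-code, the solid's height is divided into equal slices at the stated Δz and each level perimeter traced with G1 moves after a G0 lift.

; perimeter-only toolpath
G21 ; units = mm
G90 ; absolute positioning
G28 ; home
; layer 1
G0 Z1.2
G0 X0.0 Y0.0
G1 X28.0 Y0.0
G1 X28.0 Y15.2
G1 X0.0 Y15.2
G1 X0.0 Y0.0
; layer 2
G0 Z2.4
G0 X0.0 Y0.0
G1 X28.0 Y0.0
G1 X28.0 Y11.4
G1 X0.0 Y11.4
G1 X0.0 Y0.0
; layer 3
G0 Z3.6
G0 X0.0 Y0.0
G1 X28.0 Y0.0
G1 X28.0 Y7.6
G1 X0.0 Y7.6
G1 X0.0 Y0.0
; layer 4
G0 Z4.8
G0 X0.0 Y0.0
G1 X28.0 Y0.0
G1 X28.0 Y3.8
G1 X0.0 Y3.8
G1 X0.0 Y0.0
M2 ; end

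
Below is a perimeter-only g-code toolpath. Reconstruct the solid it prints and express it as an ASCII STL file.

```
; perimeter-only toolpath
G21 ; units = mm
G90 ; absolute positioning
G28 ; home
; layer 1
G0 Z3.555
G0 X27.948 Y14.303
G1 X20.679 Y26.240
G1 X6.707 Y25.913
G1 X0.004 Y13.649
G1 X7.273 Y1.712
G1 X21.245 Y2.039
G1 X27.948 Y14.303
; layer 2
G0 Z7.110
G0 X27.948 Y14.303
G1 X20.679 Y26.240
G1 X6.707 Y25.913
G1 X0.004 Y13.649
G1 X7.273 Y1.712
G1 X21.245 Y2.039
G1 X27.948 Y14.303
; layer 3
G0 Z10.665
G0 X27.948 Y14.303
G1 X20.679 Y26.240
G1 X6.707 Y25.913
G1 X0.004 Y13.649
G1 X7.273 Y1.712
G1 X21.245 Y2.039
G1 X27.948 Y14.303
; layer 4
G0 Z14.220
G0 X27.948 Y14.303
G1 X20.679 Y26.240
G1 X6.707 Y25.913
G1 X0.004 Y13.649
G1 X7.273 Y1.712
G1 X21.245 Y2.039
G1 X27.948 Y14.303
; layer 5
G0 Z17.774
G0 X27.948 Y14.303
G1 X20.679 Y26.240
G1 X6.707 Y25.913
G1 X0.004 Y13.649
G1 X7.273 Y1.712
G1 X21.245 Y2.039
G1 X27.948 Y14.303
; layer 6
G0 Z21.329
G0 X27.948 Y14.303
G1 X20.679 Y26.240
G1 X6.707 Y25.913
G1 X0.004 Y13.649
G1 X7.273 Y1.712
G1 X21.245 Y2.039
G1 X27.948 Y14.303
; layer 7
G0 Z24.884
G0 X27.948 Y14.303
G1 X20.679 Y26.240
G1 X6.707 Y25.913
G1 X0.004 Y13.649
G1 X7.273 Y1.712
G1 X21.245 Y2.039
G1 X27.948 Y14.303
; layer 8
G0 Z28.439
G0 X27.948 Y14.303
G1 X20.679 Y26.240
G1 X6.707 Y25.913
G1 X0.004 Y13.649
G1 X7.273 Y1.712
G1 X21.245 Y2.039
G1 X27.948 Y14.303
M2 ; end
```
solid part
  facet normal 0.0000 0.0000 -1.0000
    outer loop
      vertex 6.707 25.913 0.000
      vertex 20.679 26.240 0.000
      vertex 27.948 14.303 0.000
    endloop
  endfacet
  facet normal 0.0000 0.0000 -1.0000
    outer loop
      vertex 0.004 13.649 0.000
      vertex 6.707 25.913 0.000
      vertex 27.948 14.303 0.000
    endloop
  endfacet
  facet normal 0.0000 0.0000 -1.0000
    outer loop
      vertex 7.273 1.712 0.000
      vertex 0.004 13.649 0.000
      vertex 27.948 14.303 0.000
    endloop
  endfacet
  facet normal 0.0000 0.0000 -1.0000
    outer loop
      vertex 21.245 2.039 0.000
      vertex 7.273 1.712 0.000
      vertex 27.948 14.303 0.000
    endloop
  endfacet
  facet normal 0.0000 0.0000 1.0000
    outer loop
      vertex 27.948 14.303 28.439
      vertex 20.679 26.240 28.439
      vertex 6.707 25.913 28.439
    endloop
  endfacet
  facet normal 0.0000 0.0000 1.0000
    outer loop
      vertex 27.948 14.303 28.439
      vertex 6.707 25.913 28.439
      vertex 0.004 13.649 28.439
    endloop
  endfacet
  facet normal 0.0000 0.0000 1.0000
    outer loop
      vertex 27.948 14.303 28.439
      vertex 0.004 13.649 28.439
      vertex 7.273 1.712 28.439
    endloop
  endfacet
  facet normal 0.0000 0.0000 1.0000
    outer loop
      vertex 27.948 14.303 28.439
      vertex 7.273 1.712 28.439
      vertex 21.245 2.039 28.439
    endloop
  endfacet
  facet normal 0.8541 0.5201 0.0000
    outer loop
      vertex 27.948 14.303 0.000
      vertex 20.679 26.240 0.000
      vertex 20.679 26.240 28.439
    endloop
  endfacet
  facet normal 0.8541 0.5201 0.0000
    outer loop
      vertex 27.948 14.303 0.000
      vertex 20.679 26.240 28.439
      vertex 27.948 14.303 28.439
    endloop
  endfacet
  facet normal -0.0234 0.9997 0.0000
    outer loop
      vertex 20.679 26.240 0.000
      vertex 6.707 25.913 0.000
      vertex 6.707 25.913 28.439
    endloop
  endfacet
  facet normal -0.0234 0.9997 0.0000
    outer loop
      vertex 20.679 26.240 0.000
      vertex 6.707 25.913 28.439
      vertex 20.679 26.240 28.439
    endloop
  endfacet
  facet normal -0.8775 0.4796 0.0000
    outer loop
      vertex 6.707 25.913 0.000
      vertex 0.004 13.649 0.000
      vertex 0.004 13.649 28.439
    endloop
  endfacet
  facet normal -0.8775 0.4796 0.0000
    outer loop
      vertex 6.707 25.913 0.000
      vertex 0.004 13.649 28.439
      vertex 6.707 25.913 28.439
    endloop
  endfacet
  facet normal -0.8541 -0.5201 0.0000
    outer loop
      vertex 0.004 13.649 0.000
      vertex 7.273 1.712 0.000
      vertex 7.273 1.712 28.439
    endloop
  endfacet
  facet normal -0.8541 -0.5201 0.0000
    outer loop
      vertex 0.004 13.649 0.000
      vertex 7.273 1.712 28.439
      vertex 0.004 13.649 28.439
    endloop
  endfacet
  facet normal 0.0234 -0.9997 0.0000
    outer loop
      vertex 7.273 1.712 0.000
      vertex 21.245 2.039 0.000
      vertex 21.245 2.039 28.439
    endloop
  endfacet
  facet normal 0.0234 -0.9997 0.0000
    outer loop
      vertex 7.273 1.712 0.000
      vertex 21.245 2.039 28.439
      vertex 7.273 1.712 28.439
    endloop
  endfacet
  facet normal 0.8775 -0.4796 0.0000
    outer loop
      vertex 21.245 2.039 0.000
      vertex 27.948 14.303 0.000
      vertex 27.948 14.303 28.439
    endloop
  endfacet
  facet normal 0.8775 -0.4796 0.0000
    outer loop
      vertex 21.245 2.039 0.000
      vertex 27.948 14.303 28.439
      vertex 21.245 2.039 28.439
    endloop
  endfacet
endsolid part

The G0 Z moves step by Δz≈3.555 mm. Every layer's G1 loop is the same polygon, so the solid is a straight extrusion of it from z=0 to z≈28.4. Closing with flat bottom and top caps and triangulating gives 20 facets — a regular 6-sided prism (a cylinder approximated with 6 flat sides), circumscribed radius ≈ 14 mm, height ≈ 28.4 mm.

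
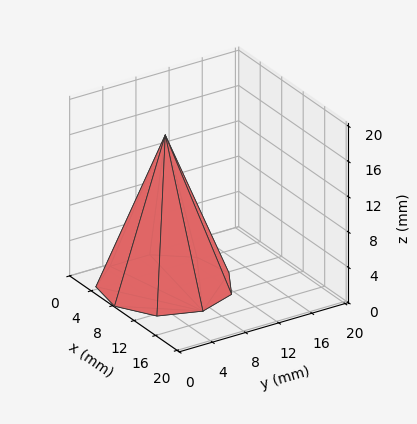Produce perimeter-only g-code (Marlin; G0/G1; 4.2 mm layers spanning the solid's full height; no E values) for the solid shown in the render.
Reading the render: the shape is a regular 9-sided pyramid, base circumscribed radius ≈ 7 mm, apex at z ≈ 17 mm (dimensions read to the nearest mm from the axis ticks). For the g-code, the solid's height is divided into equal slices at the stated Δz and each level perimeter traced with G1 moves after a G0 lift.

; perimeter-only toolpath
G21 ; units = mm
G90 ; absolute positioning
G28 ; home
; layer 1
G0 Z4.2
G0 X12.2 Y7.0
G1 X11.1 Y10.4
G1 X7.9 Y12.2
G1 X4.4 Y11.6
G1 X2.0 Y8.8
G1 X2.0 Y5.2
G1 X4.4 Y2.4
G1 X7.9 Y1.8
G1 X11.1 Y3.6
G1 X12.2 Y7.0
; layer 2
G0 Z8.5
G0 X10.5 Y7.0
G1 X9.7 Y9.2
G1 X7.6 Y10.4
G1 X5.2 Y10.1
G1 X3.7 Y8.2
G1 X3.7 Y5.8
G1 X5.2 Y4.0
G1 X7.6 Y3.5
G1 X9.7 Y4.8
G1 X10.5 Y7.0
; layer 3
G0 Z12.8
G0 X8.8 Y7.0
G1 X8.3 Y8.1
G1 X7.3 Y8.7
G1 X6.1 Y8.5
G1 X5.3 Y7.6
G1 X5.3 Y6.4
G1 X6.1 Y5.5
G1 X7.3 Y5.3
G1 X8.3 Y5.9
G1 X8.8 Y7.0
M2 ; end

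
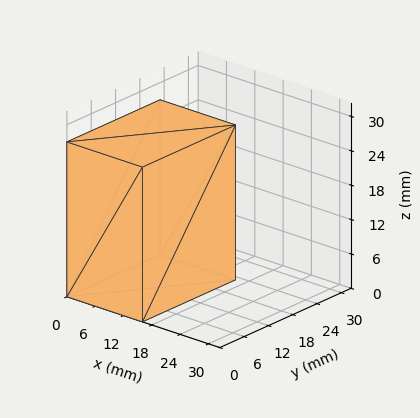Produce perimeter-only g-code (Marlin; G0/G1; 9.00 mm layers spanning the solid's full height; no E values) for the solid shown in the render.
Reading the render: the shape is a rectangular box, roughly 16 × 23 mm footprint and 27 mm tall (dimensions read to the nearest mm from the axis ticks). For the g-code, the solid's height is divided into equal slices at the stated Δz and each level perimeter traced with G1 moves after a G0 lift.

; perimeter-only toolpath
G21 ; units = mm
G90 ; absolute positioning
G28 ; home
; layer 1
G0 Z9.00
G0 X0.00 Y0.00
G1 X16.00 Y0.00
G1 X16.00 Y23.00
G1 X0.00 Y23.00
G1 X0.00 Y0.00
; layer 2
G0 Z18.00
G0 X0.00 Y0.00
G1 X16.00 Y0.00
G1 X16.00 Y23.00
G1 X0.00 Y23.00
G1 X0.00 Y0.00
; layer 3
G0 Z27.00
G0 X0.00 Y0.00
G1 X16.00 Y0.00
G1 X16.00 Y23.00
G1 X0.00 Y23.00
G1 X0.00 Y0.00
M2 ; end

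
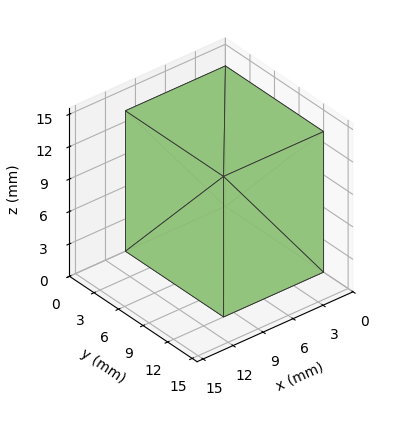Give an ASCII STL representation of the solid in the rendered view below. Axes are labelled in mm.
Reading the render: the shape is a rectangular box, roughly 10 × 12 mm footprint and 13 mm tall (dimensions read to the nearest mm from the axis ticks). For the STL, each face is triangulated and given an outward normal.

solid part
  facet normal 0.0000 0.0000 -1.0000
    outer loop
      vertex 10.0 12.0 0.0
      vertex 10.0 0.0 0.0
      vertex 0.0 0.0 0.0
    endloop
  endfacet
  facet normal 0.0000 0.0000 -1.0000
    outer loop
      vertex 0.0 12.0 0.0
      vertex 10.0 12.0 0.0
      vertex 0.0 0.0 0.0
    endloop
  endfacet
  facet normal 0.0000 0.0000 1.0000
    outer loop
      vertex 0.0 0.0 13.0
      vertex 10.0 0.0 13.0
      vertex 10.0 12.0 13.0
    endloop
  endfacet
  facet normal 0.0000 0.0000 1.0000
    outer loop
      vertex 0.0 0.0 13.0
      vertex 10.0 12.0 13.0
      vertex 0.0 12.0 13.0
    endloop
  endfacet
  facet normal 0.0000 -1.0000 0.0000
    outer loop
      vertex 0.0 0.0 0.0
      vertex 10.0 0.0 0.0
      vertex 10.0 0.0 13.0
    endloop
  endfacet
  facet normal 0.0000 -1.0000 0.0000
    outer loop
      vertex 0.0 0.0 0.0
      vertex 10.0 0.0 13.0
      vertex 0.0 0.0 13.0
    endloop
  endfacet
  facet normal 0.0000 1.0000 0.0000
    outer loop
      vertex 10.0 12.0 13.0
      vertex 10.0 12.0 0.0
      vertex 0.0 12.0 0.0
    endloop
  endfacet
  facet normal 0.0000 1.0000 0.0000
    outer loop
      vertex 0.0 12.0 13.0
      vertex 10.0 12.0 13.0
      vertex 0.0 12.0 0.0
    endloop
  endfacet
  facet normal -1.0000 0.0000 0.0000
    outer loop
      vertex 0.0 12.0 13.0
      vertex 0.0 12.0 0.0
      vertex 0.0 0.0 0.0
    endloop
  endfacet
  facet normal -1.0000 0.0000 0.0000
    outer loop
      vertex 0.0 0.0 13.0
      vertex 0.0 12.0 13.0
      vertex 0.0 0.0 0.0
    endloop
  endfacet
  facet normal 1.0000 0.0000 0.0000
    outer loop
      vertex 10.0 0.0 0.0
      vertex 10.0 12.0 0.0
      vertex 10.0 12.0 13.0
    endloop
  endfacet
  facet normal 1.0000 0.0000 0.0000
    outer loop
      vertex 10.0 0.0 0.0
      vertex 10.0 12.0 13.0
      vertex 10.0 0.0 13.0
    endloop
  endfacet
endsolid part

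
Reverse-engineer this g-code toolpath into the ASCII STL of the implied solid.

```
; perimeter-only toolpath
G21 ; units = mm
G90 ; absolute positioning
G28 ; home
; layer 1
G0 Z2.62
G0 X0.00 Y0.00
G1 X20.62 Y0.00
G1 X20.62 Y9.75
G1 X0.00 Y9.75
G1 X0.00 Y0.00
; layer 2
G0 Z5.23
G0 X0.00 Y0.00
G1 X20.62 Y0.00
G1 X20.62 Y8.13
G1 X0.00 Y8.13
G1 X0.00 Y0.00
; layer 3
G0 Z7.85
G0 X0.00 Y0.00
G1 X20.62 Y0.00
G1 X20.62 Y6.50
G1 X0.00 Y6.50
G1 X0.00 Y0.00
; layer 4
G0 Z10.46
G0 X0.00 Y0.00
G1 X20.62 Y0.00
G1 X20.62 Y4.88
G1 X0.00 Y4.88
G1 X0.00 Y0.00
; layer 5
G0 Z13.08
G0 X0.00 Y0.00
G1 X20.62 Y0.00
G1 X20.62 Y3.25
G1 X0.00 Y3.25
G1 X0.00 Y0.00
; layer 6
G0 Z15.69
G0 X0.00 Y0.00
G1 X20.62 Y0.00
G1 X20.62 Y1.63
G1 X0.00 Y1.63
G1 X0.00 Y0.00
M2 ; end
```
solid part
  facet normal 0.0000 0.0000 -1.0000
    outer loop
      vertex 20.62 11.38 0.00
      vertex 20.62 0.00 0.00
      vertex 0.00 0.00 0.00
    endloop
  endfacet
  facet normal 0.0000 0.0000 -1.0000
    outer loop
      vertex 0.00 11.38 0.00
      vertex 20.62 11.38 0.00
      vertex 0.00 0.00 0.00
    endloop
  endfacet
  facet normal 0.0000 -1.0000 0.0000
    outer loop
      vertex 0.00 0.00 0.00
      vertex 20.62 0.00 0.00
      vertex 20.62 0.00 18.31
    endloop
  endfacet
  facet normal 0.0000 -1.0000 0.0000
    outer loop
      vertex 0.00 0.00 0.00
      vertex 20.62 0.00 18.31
      vertex 0.00 0.00 18.31
    endloop
  endfacet
  facet normal 0.0000 0.8493 0.5279
    outer loop
      vertex 0.00 0.00 18.31
      vertex 20.62 0.00 18.31
      vertex 20.62 11.38 0.00
    endloop
  endfacet
  facet normal 0.0000 0.8493 0.5279
    outer loop
      vertex 0.00 0.00 18.31
      vertex 20.62 11.38 0.00
      vertex 0.00 11.38 0.00
    endloop
  endfacet
  facet normal -1.0000 0.0000 0.0000
    outer loop
      vertex 0.00 0.00 18.31
      vertex 0.00 11.38 0.00
      vertex 0.00 0.00 0.00
    endloop
  endfacet
  facet normal 1.0000 0.0000 0.0000
    outer loop
      vertex 20.62 0.00 0.00
      vertex 20.62 11.38 0.00
      vertex 20.62 0.00 18.31
    endloop
  endfacet
endsolid part

The G0 Z moves step by Δz≈2.62 mm. The G1 loops shrink linearly with z, so the solid tapers from its base footprint up to z≈18.3. Closing with a flat bottom cap and the tapered top and triangulating gives 8 facets — a wedge (ramp): 20.6 × 11.4 mm base, rising to 18.3 mm along the y=0 edge and sloping linearly to z=0 at y=11.4.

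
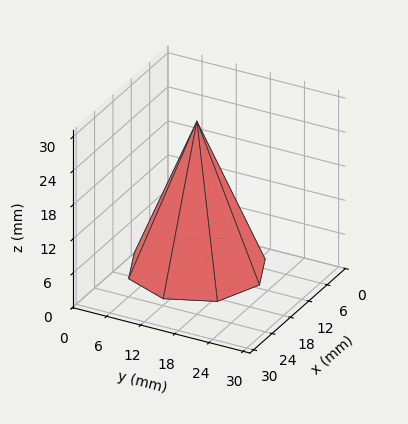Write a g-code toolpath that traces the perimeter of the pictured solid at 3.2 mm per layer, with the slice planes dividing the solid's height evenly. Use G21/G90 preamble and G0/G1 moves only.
Reading the render: the shape is a regular 8-sided pyramid, base circumscribed radius ≈ 11 mm, apex at z ≈ 26 mm (dimensions read to the nearest mm from the axis ticks). For the g-code, the solid's height is divided into equal slices at the stated Δz and each level perimeter traced with G1 moves after a G0 lift.

; perimeter-only toolpath
G21 ; units = mm
G90 ; absolute positioning
G28 ; home
; layer 1
G0 Z3.2
G0 X20.6 Y11.0
G1 X17.8 Y17.8
G1 X11.0 Y20.6
G1 X4.2 Y17.8
G1 X1.4 Y11.0
G1 X4.2 Y4.2
G1 X11.0 Y1.4
G1 X17.8 Y4.2
G1 X20.6 Y11.0
; layer 2
G0 Z6.5
G0 X19.2 Y11.0
G1 X16.9 Y16.9
G1 X11.0 Y19.2
G1 X5.2 Y16.9
G1 X2.8 Y11.0
G1 X5.2 Y5.2
G1 X11.0 Y2.8
G1 X16.9 Y5.2
G1 X19.2 Y11.0
; layer 3
G0 Z9.8
G0 X17.9 Y11.0
G1 X15.9 Y15.9
G1 X11.0 Y17.9
G1 X6.1 Y15.9
G1 X4.1 Y11.0
G1 X6.1 Y6.1
G1 X11.0 Y4.1
G1 X15.9 Y6.1
G1 X17.9 Y11.0
; layer 4
G0 Z13.0
G0 X16.5 Y11.0
G1 X14.9 Y14.9
G1 X11.0 Y16.5
G1 X7.1 Y14.9
G1 X5.5 Y11.0
G1 X7.1 Y7.1
G1 X11.0 Y5.5
G1 X14.9 Y7.1
G1 X16.5 Y11.0
; layer 5
G0 Z16.2
G0 X15.1 Y11.0
G1 X13.9 Y13.9
G1 X11.0 Y15.1
G1 X8.1 Y13.9
G1 X6.9 Y11.0
G1 X8.1 Y8.1
G1 X11.0 Y6.9
G1 X13.9 Y8.1
G1 X15.1 Y11.0
; layer 6
G0 Z19.5
G0 X13.8 Y11.0
G1 X12.9 Y12.9
G1 X11.0 Y13.8
G1 X9.1 Y12.9
G1 X8.2 Y11.0
G1 X9.1 Y9.1
G1 X11.0 Y8.2
G1 X12.9 Y9.1
G1 X13.8 Y11.0
; layer 7
G0 Z22.8
G0 X12.4 Y11.0
G1 X12.0 Y12.0
G1 X11.0 Y12.4
G1 X10.0 Y12.0
G1 X9.6 Y11.0
G1 X10.0 Y10.0
G1 X11.0 Y9.6
G1 X12.0 Y10.0
G1 X12.4 Y11.0
M2 ; end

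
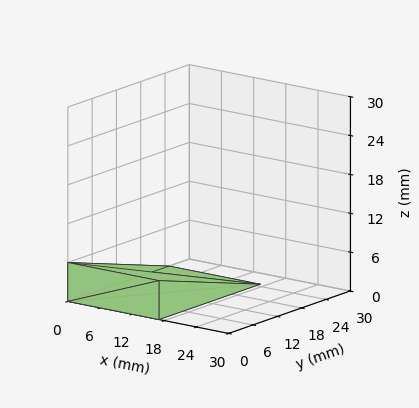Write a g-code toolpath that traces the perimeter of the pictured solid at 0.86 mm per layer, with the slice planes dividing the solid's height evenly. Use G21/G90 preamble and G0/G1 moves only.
Reading the render: the shape is a wedge (ramp): 17 × 25 mm base, rising to 6 mm along the y=0 edge and sloping linearly to z=0 at y=25 (dimensions read to the nearest mm from the axis ticks). For the g-code, the solid's height is divided into equal slices at the stated Δz and each level perimeter traced with G1 moves after a G0 lift.

; perimeter-only toolpath
G21 ; units = mm
G90 ; absolute positioning
G28 ; home
; layer 1
G0 Z0.86
G0 X0.00 Y0.00
G1 X17.00 Y0.00
G1 X17.00 Y21.43
G1 X0.00 Y21.43
G1 X0.00 Y0.00
; layer 2
G0 Z1.71
G0 X0.00 Y0.00
G1 X17.00 Y0.00
G1 X17.00 Y17.86
G1 X0.00 Y17.86
G1 X0.00 Y0.00
; layer 3
G0 Z2.57
G0 X0.00 Y0.00
G1 X17.00 Y0.00
G1 X17.00 Y14.29
G1 X0.00 Y14.29
G1 X0.00 Y0.00
; layer 4
G0 Z3.43
G0 X0.00 Y0.00
G1 X17.00 Y0.00
G1 X17.00 Y10.71
G1 X0.00 Y10.71
G1 X0.00 Y0.00
; layer 5
G0 Z4.29
G0 X0.00 Y0.00
G1 X17.00 Y0.00
G1 X17.00 Y7.14
G1 X0.00 Y7.14
G1 X0.00 Y0.00
; layer 6
G0 Z5.14
G0 X0.00 Y0.00
G1 X17.00 Y0.00
G1 X17.00 Y3.57
G1 X0.00 Y3.57
G1 X0.00 Y0.00
M2 ; end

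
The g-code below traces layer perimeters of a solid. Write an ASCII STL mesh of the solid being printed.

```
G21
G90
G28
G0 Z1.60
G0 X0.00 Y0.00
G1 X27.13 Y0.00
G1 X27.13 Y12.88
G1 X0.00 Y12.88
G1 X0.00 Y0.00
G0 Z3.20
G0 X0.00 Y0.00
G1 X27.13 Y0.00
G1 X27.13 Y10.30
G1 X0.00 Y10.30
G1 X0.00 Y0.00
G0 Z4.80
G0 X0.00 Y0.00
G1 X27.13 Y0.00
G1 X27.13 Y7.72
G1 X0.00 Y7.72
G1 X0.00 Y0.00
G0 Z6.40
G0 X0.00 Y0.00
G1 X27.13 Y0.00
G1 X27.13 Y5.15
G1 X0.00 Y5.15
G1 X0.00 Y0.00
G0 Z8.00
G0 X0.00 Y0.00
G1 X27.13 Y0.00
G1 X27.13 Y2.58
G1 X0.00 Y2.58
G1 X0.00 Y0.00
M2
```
solid part
  facet normal 0.0000 0.0000 -1.0000
    outer loop
      vertex 27.13 15.45 0.00
      vertex 27.13 0.00 0.00
      vertex 0.00 0.00 0.00
    endloop
  endfacet
  facet normal 0.0000 0.0000 -1.0000
    outer loop
      vertex 0.00 15.45 0.00
      vertex 27.13 15.45 0.00
      vertex 0.00 0.00 0.00
    endloop
  endfacet
  facet normal 0.0000 -1.0000 0.0000
    outer loop
      vertex 0.00 0.00 0.00
      vertex 27.13 0.00 0.00
      vertex 27.13 0.00 9.60
    endloop
  endfacet
  facet normal 0.0000 -1.0000 0.0000
    outer loop
      vertex 0.00 0.00 0.00
      vertex 27.13 0.00 9.60
      vertex 0.00 0.00 9.60
    endloop
  endfacet
  facet normal 0.0000 0.5278 0.8494
    outer loop
      vertex 0.00 0.00 9.60
      vertex 27.13 0.00 9.60
      vertex 27.13 15.45 0.00
    endloop
  endfacet
  facet normal 0.0000 0.5278 0.8494
    outer loop
      vertex 0.00 0.00 9.60
      vertex 27.13 15.45 0.00
      vertex 0.00 15.45 0.00
    endloop
  endfacet
  facet normal -1.0000 0.0000 0.0000
    outer loop
      vertex 0.00 0.00 9.60
      vertex 0.00 15.45 0.00
      vertex 0.00 0.00 0.00
    endloop
  endfacet
  facet normal 1.0000 0.0000 0.0000
    outer loop
      vertex 27.13 0.00 0.00
      vertex 27.13 15.45 0.00
      vertex 27.13 0.00 9.60
    endloop
  endfacet
endsolid part

The G0 Z moves step by Δz≈1.60 mm. The G1 loops shrink linearly with z, so the solid tapers from its base footprint up to z≈9.6. Closing with a flat bottom cap and the tapered top and triangulating gives 8 facets — a wedge (ramp): 27.1 × 15.4 mm base, rising to 9.6 mm along the y=0 edge and sloping linearly to z=0 at y=15.4.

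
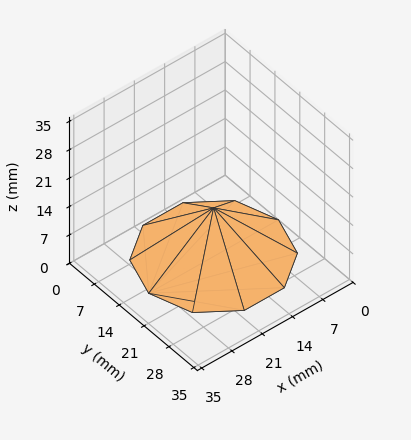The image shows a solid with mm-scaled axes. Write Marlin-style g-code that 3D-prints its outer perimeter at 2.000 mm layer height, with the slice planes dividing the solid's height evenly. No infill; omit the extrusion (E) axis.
Reading the render: the shape is a regular 10-sided pyramid, base circumscribed radius ≈ 15 mm, apex at z ≈ 12 mm (dimensions read to the nearest mm from the axis ticks). For the g-code, the solid's height is divided into equal slices at the stated Δz and each level perimeter traced with G1 moves after a G0 lift.

; perimeter-only toolpath
G21 ; units = mm
G90 ; absolute positioning
G28 ; home
; layer 1
G0 Z2.000
G0 X27.500 Y15.000
G1 X25.113 Y22.348
G1 X18.863 Y26.888
G1 X11.138 Y26.888
G1 X4.887 Y22.348
G1 X2.500 Y15.000
G1 X4.887 Y7.652
G1 X11.138 Y3.112
G1 X18.863 Y3.112
G1 X25.113 Y7.652
G1 X27.500 Y15.000
; layer 2
G0 Z4.000
G0 X25.000 Y15.000
G1 X23.090 Y20.878
G1 X18.090 Y24.511
G1 X11.910 Y24.511
G1 X6.910 Y20.878
G1 X5.000 Y15.000
G1 X6.910 Y9.122
G1 X11.910 Y5.489
G1 X18.090 Y5.489
G1 X23.090 Y9.122
G1 X25.000 Y15.000
; layer 3
G0 Z6.000
G0 X22.500 Y15.000
G1 X21.068 Y19.409
G1 X17.318 Y22.133
G1 X12.683 Y22.133
G1 X8.933 Y19.409
G1 X7.500 Y15.000
G1 X8.933 Y10.591
G1 X12.683 Y7.867
G1 X17.318 Y7.867
G1 X21.068 Y10.591
G1 X22.500 Y15.000
; layer 4
G0 Z8.000
G0 X20.000 Y15.000
G1 X19.045 Y17.939
G1 X16.545 Y19.755
G1 X13.455 Y19.755
G1 X10.955 Y17.939
G1 X10.000 Y15.000
G1 X10.955 Y12.061
G1 X13.455 Y10.245
G1 X16.545 Y10.245
G1 X19.045 Y12.061
G1 X20.000 Y15.000
; layer 5
G0 Z10.000
G0 X17.500 Y15.000
G1 X17.023 Y16.470
G1 X15.772 Y17.378
G1 X14.227 Y17.378
G1 X12.977 Y16.470
G1 X12.500 Y15.000
G1 X12.977 Y13.530
G1 X14.227 Y12.622
G1 X15.772 Y12.622
G1 X17.023 Y13.530
G1 X17.500 Y15.000
M2 ; end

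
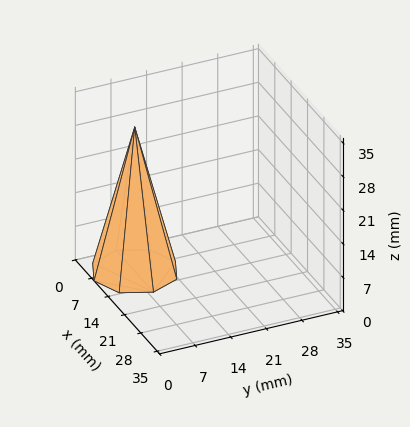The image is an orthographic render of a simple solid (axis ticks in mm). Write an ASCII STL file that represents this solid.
Reading the render: the shape is a regular 8-sided pyramid, base circumscribed radius ≈ 8 mm, apex at z ≈ 30 mm (dimensions read to the nearest mm from the axis ticks). For the STL, each face is triangulated and given an outward normal.

solid part
  facet normal 0.0000 0.0000 -1.0000
    outer loop
      vertex 8.00 16.00 0.00
      vertex 13.66 13.66 0.00
      vertex 16.00 8.00 0.00
    endloop
  endfacet
  facet normal 0.0000 0.0000 -1.0000
    outer loop
      vertex 2.34 13.66 0.00
      vertex 8.00 16.00 0.00
      vertex 16.00 8.00 0.00
    endloop
  endfacet
  facet normal 0.0000 0.0000 -1.0000
    outer loop
      vertex 0.00 8.00 0.00
      vertex 2.34 13.66 0.00
      vertex 16.00 8.00 0.00
    endloop
  endfacet
  facet normal 0.0000 0.0000 -1.0000
    outer loop
      vertex 2.34 2.34 0.00
      vertex 0.00 8.00 0.00
      vertex 16.00 8.00 0.00
    endloop
  endfacet
  facet normal 0.0000 0.0000 -1.0000
    outer loop
      vertex 8.00 0.00 0.00
      vertex 2.34 2.34 0.00
      vertex 16.00 8.00 0.00
    endloop
  endfacet
  facet normal 0.0000 0.0000 -1.0000
    outer loop
      vertex 13.66 2.34 0.00
      vertex 8.00 0.00 0.00
      vertex 16.00 8.00 0.00
    endloop
  endfacet
  facet normal 0.8973 0.3710 0.2393
    outer loop
      vertex 16.00 8.00 0.00
      vertex 13.66 13.66 0.00
      vertex 8.00 8.00 30.00
    endloop
  endfacet
  facet normal 0.3710 0.8973 0.2393
    outer loop
      vertex 13.66 13.66 0.00
      vertex 8.00 16.00 0.00
      vertex 8.00 8.00 30.00
    endloop
  endfacet
  facet normal -0.3710 0.8973 0.2393
    outer loop
      vertex 8.00 16.00 0.00
      vertex 2.34 13.66 0.00
      vertex 8.00 8.00 30.00
    endloop
  endfacet
  facet normal -0.8973 0.3710 0.2393
    outer loop
      vertex 2.34 13.66 0.00
      vertex 0.00 8.00 0.00
      vertex 8.00 8.00 30.00
    endloop
  endfacet
  facet normal -0.8973 -0.3710 0.2393
    outer loop
      vertex 0.00 8.00 0.00
      vertex 2.34 2.34 0.00
      vertex 8.00 8.00 30.00
    endloop
  endfacet
  facet normal -0.3710 -0.8973 0.2393
    outer loop
      vertex 2.34 2.34 0.00
      vertex 8.00 0.00 0.00
      vertex 8.00 8.00 30.00
    endloop
  endfacet
  facet normal 0.3710 -0.8973 0.2393
    outer loop
      vertex 8.00 0.00 0.00
      vertex 13.66 2.34 0.00
      vertex 8.00 8.00 30.00
    endloop
  endfacet
  facet normal 0.8973 -0.3710 0.2393
    outer loop
      vertex 13.66 2.34 0.00
      vertex 16.00 8.00 0.00
      vertex 8.00 8.00 30.00
    endloop
  endfacet
endsolid part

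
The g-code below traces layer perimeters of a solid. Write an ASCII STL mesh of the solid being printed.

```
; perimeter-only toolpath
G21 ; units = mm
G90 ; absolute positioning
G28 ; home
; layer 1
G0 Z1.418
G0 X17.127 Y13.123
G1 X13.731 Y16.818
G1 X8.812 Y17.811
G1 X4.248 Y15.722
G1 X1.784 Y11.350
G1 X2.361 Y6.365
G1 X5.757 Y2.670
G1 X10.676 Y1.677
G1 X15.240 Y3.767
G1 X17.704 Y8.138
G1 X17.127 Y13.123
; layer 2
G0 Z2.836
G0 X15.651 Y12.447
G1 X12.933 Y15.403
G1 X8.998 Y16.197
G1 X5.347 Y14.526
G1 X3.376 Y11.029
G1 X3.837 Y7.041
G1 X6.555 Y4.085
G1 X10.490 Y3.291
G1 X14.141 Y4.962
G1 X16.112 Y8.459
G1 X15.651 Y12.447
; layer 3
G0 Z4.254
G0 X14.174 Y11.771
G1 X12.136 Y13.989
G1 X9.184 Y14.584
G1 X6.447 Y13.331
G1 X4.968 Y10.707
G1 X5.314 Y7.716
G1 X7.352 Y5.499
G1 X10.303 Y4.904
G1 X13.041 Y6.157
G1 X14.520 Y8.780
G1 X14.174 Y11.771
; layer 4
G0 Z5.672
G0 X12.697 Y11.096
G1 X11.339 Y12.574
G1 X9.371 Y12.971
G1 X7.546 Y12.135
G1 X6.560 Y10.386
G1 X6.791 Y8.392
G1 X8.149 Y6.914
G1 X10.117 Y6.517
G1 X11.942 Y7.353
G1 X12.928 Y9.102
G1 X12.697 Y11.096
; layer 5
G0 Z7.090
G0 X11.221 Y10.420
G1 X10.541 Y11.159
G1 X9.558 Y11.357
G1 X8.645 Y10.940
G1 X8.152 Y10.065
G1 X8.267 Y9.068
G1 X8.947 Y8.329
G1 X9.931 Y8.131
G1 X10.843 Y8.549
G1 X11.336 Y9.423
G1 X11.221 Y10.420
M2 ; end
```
solid part
  facet normal 0.0000 0.0000 -1.0000
    outer loop
      vertex 8.625 19.424 0.000
      vertex 14.528 18.233 0.000
      vertex 18.604 13.799 0.000
    endloop
  endfacet
  facet normal 0.0000 0.0000 -1.0000
    outer loop
      vertex 3.149 16.917 0.000
      vertex 8.625 19.424 0.000
      vertex 18.604 13.799 0.000
    endloop
  endfacet
  facet normal 0.0000 0.0000 -1.0000
    outer loop
      vertex 0.192 11.671 0.000
      vertex 3.149 16.917 0.000
      vertex 18.604 13.799 0.000
    endloop
  endfacet
  facet normal 0.0000 0.0000 -1.0000
    outer loop
      vertex 0.884 5.689 0.000
      vertex 0.192 11.671 0.000
      vertex 18.604 13.799 0.000
    endloop
  endfacet
  facet normal 0.0000 0.0000 -1.0000
    outer loop
      vertex 4.960 1.255 0.000
      vertex 0.884 5.689 0.000
      vertex 18.604 13.799 0.000
    endloop
  endfacet
  facet normal 0.0000 0.0000 -1.0000
    outer loop
      vertex 10.863 0.064 0.000
      vertex 4.960 1.255 0.000
      vertex 18.604 13.799 0.000
    endloop
  endfacet
  facet normal 0.0000 0.0000 -1.0000
    outer loop
      vertex 16.339 2.571 0.000
      vertex 10.863 0.064 0.000
      vertex 18.604 13.799 0.000
    endloop
  endfacet
  facet normal 0.0000 0.0000 -1.0000
    outer loop
      vertex 19.296 7.817 0.000
      vertex 16.339 2.571 0.000
      vertex 18.604 13.799 0.000
    endloop
  endfacet
  facet normal 0.4979 0.4577 0.7366
    outer loop
      vertex 18.604 13.799 0.000
      vertex 14.528 18.233 0.000
      vertex 9.744 9.744 8.508
    endloop
  endfacet
  facet normal 0.1338 0.6629 0.7366
    outer loop
      vertex 14.528 18.233 0.000
      vertex 8.625 19.424 0.000
      vertex 9.744 9.744 8.508
    endloop
  endfacet
  facet normal -0.2815 0.6149 0.7366
    outer loop
      vertex 8.625 19.424 0.000
      vertex 3.149 16.917 0.000
      vertex 9.744 9.744 8.508
    endloop
  endfacet
  facet normal -0.5891 0.3321 0.7366
    outer loop
      vertex 3.149 16.917 0.000
      vertex 0.192 11.671 0.000
      vertex 9.744 9.744 8.508
    endloop
  endfacet
  facet normal -0.6718 -0.0777 0.7366
    outer loop
      vertex 0.192 11.671 0.000
      vertex 0.884 5.689 0.000
      vertex 9.744 9.744 8.508
    endloop
  endfacet
  facet normal -0.4979 -0.4577 0.7366
    outer loop
      vertex 0.884 5.689 0.000
      vertex 4.960 1.255 0.000
      vertex 9.744 9.744 8.508
    endloop
  endfacet
  facet normal -0.1338 -0.6629 0.7366
    outer loop
      vertex 4.960 1.255 0.000
      vertex 10.863 0.064 0.000
      vertex 9.744 9.744 8.508
    endloop
  endfacet
  facet normal 0.2815 -0.6149 0.7366
    outer loop
      vertex 10.863 0.064 0.000
      vertex 16.339 2.571 0.000
      vertex 9.744 9.744 8.508
    endloop
  endfacet
  facet normal 0.5891 -0.3321 0.7366
    outer loop
      vertex 16.339 2.571 0.000
      vertex 19.296 7.817 0.000
      vertex 9.744 9.744 8.508
    endloop
  endfacet
  facet normal 0.6718 0.0777 0.7366
    outer loop
      vertex 19.296 7.817 0.000
      vertex 18.604 13.799 0.000
      vertex 9.744 9.744 8.508
    endloop
  endfacet
endsolid part

The G0 Z moves step by Δz≈1.418 mm. The G1 loops shrink linearly with z, so the solid tapers from its base footprint up to z≈8.51. Closing with a flat bottom cap and the tapered top and triangulating gives 18 facets — a regular 10-sided pyramid, base circumscribed radius ≈ 9.74 mm, apex at z ≈ 8.51 mm.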